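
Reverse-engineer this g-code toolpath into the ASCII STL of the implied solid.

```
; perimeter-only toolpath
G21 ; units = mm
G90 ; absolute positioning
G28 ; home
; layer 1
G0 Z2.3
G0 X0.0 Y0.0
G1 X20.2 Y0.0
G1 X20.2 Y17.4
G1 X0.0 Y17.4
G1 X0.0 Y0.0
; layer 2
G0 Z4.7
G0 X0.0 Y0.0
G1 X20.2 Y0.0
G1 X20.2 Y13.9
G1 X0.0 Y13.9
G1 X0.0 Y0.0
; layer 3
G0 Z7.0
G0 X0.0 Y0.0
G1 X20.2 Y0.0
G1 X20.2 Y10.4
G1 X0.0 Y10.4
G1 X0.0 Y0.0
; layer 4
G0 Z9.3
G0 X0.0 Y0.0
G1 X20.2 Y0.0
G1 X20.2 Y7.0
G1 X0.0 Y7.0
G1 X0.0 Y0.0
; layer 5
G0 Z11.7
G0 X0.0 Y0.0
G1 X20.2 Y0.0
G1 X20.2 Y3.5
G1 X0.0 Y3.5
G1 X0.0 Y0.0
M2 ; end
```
solid part
  facet normal 0.0000 0.0000 -1.0000
    outer loop
      vertex 20.2 20.9 0.0
      vertex 20.2 0.0 0.0
      vertex 0.0 0.0 0.0
    endloop
  endfacet
  facet normal 0.0000 0.0000 -1.0000
    outer loop
      vertex 0.0 20.9 0.0
      vertex 20.2 20.9 0.0
      vertex 0.0 0.0 0.0
    endloop
  endfacet
  facet normal 0.0000 -1.0000 0.0000
    outer loop
      vertex 0.0 0.0 0.0
      vertex 20.2 0.0 0.0
      vertex 20.2 0.0 14.0
    endloop
  endfacet
  facet normal 0.0000 -1.0000 0.0000
    outer loop
      vertex 0.0 0.0 0.0
      vertex 20.2 0.0 14.0
      vertex 0.0 0.0 14.0
    endloop
  endfacet
  facet normal 0.0000 0.5565 0.8308
    outer loop
      vertex 0.0 0.0 14.0
      vertex 20.2 0.0 14.0
      vertex 20.2 20.9 0.0
    endloop
  endfacet
  facet normal 0.0000 0.5565 0.8308
    outer loop
      vertex 0.0 0.0 14.0
      vertex 20.2 20.9 0.0
      vertex 0.0 20.9 0.0
    endloop
  endfacet
  facet normal -1.0000 0.0000 0.0000
    outer loop
      vertex 0.0 0.0 14.0
      vertex 0.0 20.9 0.0
      vertex 0.0 0.0 0.0
    endloop
  endfacet
  facet normal 1.0000 0.0000 0.0000
    outer loop
      vertex 20.2 0.0 0.0
      vertex 20.2 20.9 0.0
      vertex 20.2 0.0 14.0
    endloop
  endfacet
endsolid part

The G0 Z moves step by Δz≈2.3 mm. The G1 loops shrink linearly with z, so the solid tapers from its base footprint up to z≈14. Closing with a flat bottom cap and the tapered top and triangulating gives 8 facets — a wedge (ramp): 20.2 × 20.9 mm base, rising to 14 mm along the y=0 edge and sloping linearly to z=0 at y=20.9.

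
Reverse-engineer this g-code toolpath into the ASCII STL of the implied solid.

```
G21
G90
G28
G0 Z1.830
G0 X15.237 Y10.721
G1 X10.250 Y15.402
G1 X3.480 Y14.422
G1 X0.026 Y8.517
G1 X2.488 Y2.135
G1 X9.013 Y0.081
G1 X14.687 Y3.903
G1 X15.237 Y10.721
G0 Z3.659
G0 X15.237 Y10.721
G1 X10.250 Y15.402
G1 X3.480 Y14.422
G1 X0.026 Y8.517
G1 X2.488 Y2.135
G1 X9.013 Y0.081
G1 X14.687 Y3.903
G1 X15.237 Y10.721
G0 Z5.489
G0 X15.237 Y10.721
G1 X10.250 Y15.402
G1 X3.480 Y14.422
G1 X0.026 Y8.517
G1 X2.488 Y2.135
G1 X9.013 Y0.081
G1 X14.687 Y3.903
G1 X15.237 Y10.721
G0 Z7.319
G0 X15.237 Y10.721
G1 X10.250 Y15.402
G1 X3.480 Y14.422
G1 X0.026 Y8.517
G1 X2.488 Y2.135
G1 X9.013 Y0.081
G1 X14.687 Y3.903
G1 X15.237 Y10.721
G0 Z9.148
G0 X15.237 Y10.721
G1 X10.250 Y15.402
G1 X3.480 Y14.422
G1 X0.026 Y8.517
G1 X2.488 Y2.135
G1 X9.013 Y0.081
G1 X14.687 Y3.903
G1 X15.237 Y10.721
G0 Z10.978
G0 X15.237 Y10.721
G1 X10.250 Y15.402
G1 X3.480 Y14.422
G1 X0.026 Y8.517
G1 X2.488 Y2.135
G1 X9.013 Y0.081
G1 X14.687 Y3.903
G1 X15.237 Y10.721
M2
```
solid part
  facet normal 0.0000 0.0000 -1.0000
    outer loop
      vertex 3.480 14.422 0.000
      vertex 10.250 15.402 0.000
      vertex 15.237 10.721 0.000
    endloop
  endfacet
  facet normal 0.0000 0.0000 -1.0000
    outer loop
      vertex 0.026 8.517 0.000
      vertex 3.480 14.422 0.000
      vertex 15.237 10.721 0.000
    endloop
  endfacet
  facet normal 0.0000 0.0000 -1.0000
    outer loop
      vertex 2.488 2.135 0.000
      vertex 0.026 8.517 0.000
      vertex 15.237 10.721 0.000
    endloop
  endfacet
  facet normal 0.0000 0.0000 -1.0000
    outer loop
      vertex 9.013 0.081 0.000
      vertex 2.488 2.135 0.000
      vertex 15.237 10.721 0.000
    endloop
  endfacet
  facet normal 0.0000 0.0000 -1.0000
    outer loop
      vertex 14.687 3.903 0.000
      vertex 9.013 0.081 0.000
      vertex 15.237 10.721 0.000
    endloop
  endfacet
  facet normal 0.0000 0.0000 1.0000
    outer loop
      vertex 15.237 10.721 10.978
      vertex 10.250 15.402 10.978
      vertex 3.480 14.422 10.978
    endloop
  endfacet
  facet normal 0.0000 0.0000 1.0000
    outer loop
      vertex 15.237 10.721 10.978
      vertex 3.480 14.422 10.978
      vertex 0.026 8.517 10.978
    endloop
  endfacet
  facet normal 0.0000 0.0000 1.0000
    outer loop
      vertex 15.237 10.721 10.978
      vertex 0.026 8.517 10.978
      vertex 2.488 2.135 10.978
    endloop
  endfacet
  facet normal 0.0000 0.0000 1.0000
    outer loop
      vertex 15.237 10.721 10.978
      vertex 2.488 2.135 10.978
      vertex 9.013 0.081 10.978
    endloop
  endfacet
  facet normal 0.0000 0.0000 1.0000
    outer loop
      vertex 15.237 10.721 10.978
      vertex 9.013 0.081 10.978
      vertex 14.687 3.903 10.978
    endloop
  endfacet
  facet normal 0.6844 0.7291 0.0000
    outer loop
      vertex 15.237 10.721 0.000
      vertex 10.250 15.402 0.000
      vertex 10.250 15.402 10.978
    endloop
  endfacet
  facet normal 0.6844 0.7291 0.0000
    outer loop
      vertex 15.237 10.721 0.000
      vertex 10.250 15.402 10.978
      vertex 15.237 10.721 10.978
    endloop
  endfacet
  facet normal -0.1433 0.9897 0.0000
    outer loop
      vertex 10.250 15.402 0.000
      vertex 3.480 14.422 0.000
      vertex 3.480 14.422 10.978
    endloop
  endfacet
  facet normal -0.1433 0.9897 0.0000
    outer loop
      vertex 10.250 15.402 0.000
      vertex 3.480 14.422 10.978
      vertex 10.250 15.402 10.978
    endloop
  endfacet
  facet normal -0.8632 0.5049 0.0000
    outer loop
      vertex 3.480 14.422 0.000
      vertex 0.026 8.517 0.000
      vertex 0.026 8.517 10.978
    endloop
  endfacet
  facet normal -0.8632 0.5049 0.0000
    outer loop
      vertex 3.480 14.422 0.000
      vertex 0.026 8.517 10.978
      vertex 3.480 14.422 10.978
    endloop
  endfacet
  facet normal -0.9330 -0.3599 0.0000
    outer loop
      vertex 0.026 8.517 0.000
      vertex 2.488 2.135 0.000
      vertex 2.488 2.135 10.978
    endloop
  endfacet
  facet normal -0.9330 -0.3599 0.0000
    outer loop
      vertex 0.026 8.517 0.000
      vertex 2.488 2.135 10.978
      vertex 0.026 8.517 10.978
    endloop
  endfacet
  facet normal -0.3003 -0.9539 0.0000
    outer loop
      vertex 2.488 2.135 0.000
      vertex 9.013 0.081 0.000
      vertex 9.013 0.081 10.978
    endloop
  endfacet
  facet normal -0.3003 -0.9539 0.0000
    outer loop
      vertex 2.488 2.135 0.000
      vertex 9.013 0.081 10.978
      vertex 2.488 2.135 10.978
    endloop
  endfacet
  facet normal 0.5587 -0.8294 0.0000
    outer loop
      vertex 9.013 0.081 0.000
      vertex 14.687 3.903 0.000
      vertex 14.687 3.903 10.978
    endloop
  endfacet
  facet normal 0.5587 -0.8294 0.0000
    outer loop
      vertex 9.013 0.081 0.000
      vertex 14.687 3.903 10.978
      vertex 9.013 0.081 10.978
    endloop
  endfacet
  facet normal 0.9968 -0.0804 0.0000
    outer loop
      vertex 14.687 3.903 0.000
      vertex 15.237 10.721 0.000
      vertex 15.237 10.721 10.978
    endloop
  endfacet
  facet normal 0.9968 -0.0804 0.0000
    outer loop
      vertex 14.687 3.903 0.000
      vertex 15.237 10.721 10.978
      vertex 14.687 3.903 10.978
    endloop
  endfacet
endsolid part

The G0 Z moves step by Δz≈1.830 mm. Every layer's G1 loop is the same polygon, so the solid is a straight extrusion of it from z=0 to z≈11. Closing with flat bottom and top caps and triangulating gives 24 facets — a regular 7-sided prism (a cylinder approximated with 7 flat sides), circumscribed radius ≈ 7.88 mm, height ≈ 11 mm.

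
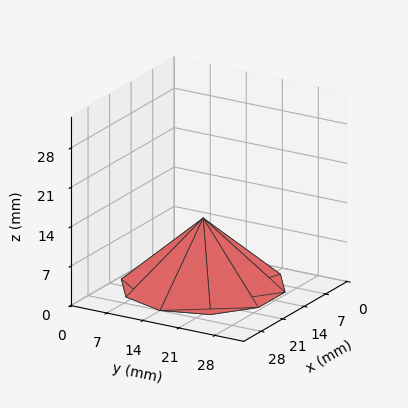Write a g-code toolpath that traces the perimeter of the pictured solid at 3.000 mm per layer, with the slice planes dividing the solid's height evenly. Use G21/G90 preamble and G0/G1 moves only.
Reading the render: the shape is a regular 10-sided pyramid, base circumscribed radius ≈ 14 mm, apex at z ≈ 12 mm (dimensions read to the nearest mm from the axis ticks). For the g-code, the solid's height is divided into equal slices at the stated Δz and each level perimeter traced with G1 moves after a G0 lift.

; perimeter-only toolpath
G21 ; units = mm
G90 ; absolute positioning
G28 ; home
; layer 1
G0 Z3.000
G0 X24.500 Y14.000
G1 X22.495 Y20.172
G1 X17.245 Y23.986
G1 X10.755 Y23.986
G1 X5.505 Y20.172
G1 X3.500 Y14.000
G1 X5.505 Y7.828
G1 X10.755 Y4.014
G1 X17.245 Y4.014
G1 X22.495 Y7.828
G1 X24.500 Y14.000
; layer 2
G0 Z6.000
G0 X21.000 Y14.000
G1 X19.663 Y18.114
G1 X16.163 Y20.657
G1 X11.837 Y20.657
G1 X8.337 Y18.114
G1 X7.000 Y14.000
G1 X8.337 Y9.886
G1 X11.837 Y7.343
G1 X16.163 Y7.343
G1 X19.663 Y9.886
G1 X21.000 Y14.000
; layer 3
G0 Z9.000
G0 X17.500 Y14.000
G1 X16.831 Y16.057
G1 X15.082 Y17.329
G1 X12.918 Y17.329
G1 X11.168 Y16.057
G1 X10.500 Y14.000
G1 X11.168 Y11.943
G1 X12.918 Y10.671
G1 X15.082 Y10.671
G1 X16.831 Y11.943
G1 X17.500 Y14.000
M2 ; end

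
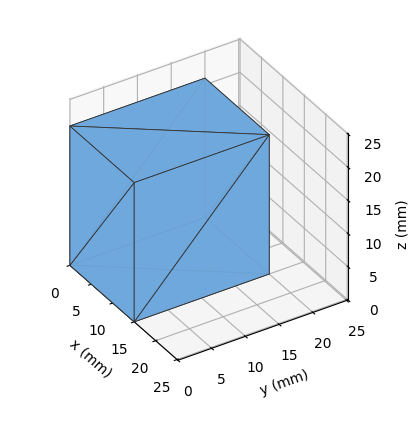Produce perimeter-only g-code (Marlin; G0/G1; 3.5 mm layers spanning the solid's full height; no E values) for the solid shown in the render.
Reading the render: the shape is a rectangular box, roughly 15 × 20 mm footprint and 21 mm tall (dimensions read to the nearest mm from the axis ticks). For the g-code, the solid's height is divided into equal slices at the stated Δz and each level perimeter traced with G1 moves after a G0 lift.

; perimeter-only toolpath
G21 ; units = mm
G90 ; absolute positioning
G28 ; home
; layer 1
G0 Z3.5
G0 X0.0 Y0.0
G1 X15.0 Y0.0
G1 X15.0 Y20.0
G1 X0.0 Y20.0
G1 X0.0 Y0.0
; layer 2
G0 Z7.0
G0 X0.0 Y0.0
G1 X15.0 Y0.0
G1 X15.0 Y20.0
G1 X0.0 Y20.0
G1 X0.0 Y0.0
; layer 3
G0 Z10.5
G0 X0.0 Y0.0
G1 X15.0 Y0.0
G1 X15.0 Y20.0
G1 X0.0 Y20.0
G1 X0.0 Y0.0
; layer 4
G0 Z14.0
G0 X0.0 Y0.0
G1 X15.0 Y0.0
G1 X15.0 Y20.0
G1 X0.0 Y20.0
G1 X0.0 Y0.0
; layer 5
G0 Z17.5
G0 X0.0 Y0.0
G1 X15.0 Y0.0
G1 X15.0 Y20.0
G1 X0.0 Y20.0
G1 X0.0 Y0.0
; layer 6
G0 Z21.0
G0 X0.0 Y0.0
G1 X15.0 Y0.0
G1 X15.0 Y20.0
G1 X0.0 Y20.0
G1 X0.0 Y0.0
M2 ; end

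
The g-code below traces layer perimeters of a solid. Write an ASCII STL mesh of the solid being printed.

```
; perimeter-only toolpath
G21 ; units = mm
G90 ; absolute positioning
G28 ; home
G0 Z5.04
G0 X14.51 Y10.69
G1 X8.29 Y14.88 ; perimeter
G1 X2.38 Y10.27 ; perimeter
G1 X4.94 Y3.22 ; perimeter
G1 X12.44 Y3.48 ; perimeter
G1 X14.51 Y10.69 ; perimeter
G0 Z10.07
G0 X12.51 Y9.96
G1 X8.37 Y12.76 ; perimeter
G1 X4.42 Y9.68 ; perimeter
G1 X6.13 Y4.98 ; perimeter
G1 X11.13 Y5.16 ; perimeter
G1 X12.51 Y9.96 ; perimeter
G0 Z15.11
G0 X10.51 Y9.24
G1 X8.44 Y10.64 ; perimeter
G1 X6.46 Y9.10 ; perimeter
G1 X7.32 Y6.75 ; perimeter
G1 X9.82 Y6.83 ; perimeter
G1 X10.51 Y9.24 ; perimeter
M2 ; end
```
solid part
  facet normal 0.0000 0.0000 -1.0000
    outer loop
      vertex 0.33 10.86 0.00
      vertex 8.22 17.01 0.00
      vertex 16.51 11.42 0.00
    endloop
  endfacet
  facet normal 0.0000 0.0000 -1.0000
    outer loop
      vertex 3.75 1.46 0.00
      vertex 0.33 10.86 0.00
      vertex 16.51 11.42 0.00
    endloop
  endfacet
  facet normal 0.0000 0.0000 -1.0000
    outer loop
      vertex 13.75 1.80 0.00
      vertex 3.75 1.46 0.00
      vertex 16.51 11.42 0.00
    endloop
  endfacet
  facet normal 0.5290 0.7845 0.3235
    outer loop
      vertex 16.51 11.42 0.00
      vertex 8.22 17.01 0.00
      vertex 8.51 8.51 20.14
    endloop
  endfacet
  facet normal -0.5817 0.7463 0.3234
    outer loop
      vertex 8.22 17.01 0.00
      vertex 0.33 10.86 0.00
      vertex 8.51 8.51 20.14
    endloop
  endfacet
  facet normal -0.8892 -0.3235 0.3234
    outer loop
      vertex 0.33 10.86 0.00
      vertex 3.75 1.46 0.00
      vertex 8.51 8.51 20.14
    endloop
  endfacet
  facet normal 0.0322 -0.9457 0.3234
    outer loop
      vertex 3.75 1.46 0.00
      vertex 13.75 1.80 0.00
      vertex 8.51 8.51 20.14
    endloop
  endfacet
  facet normal 0.9095 -0.2609 0.3236
    outer loop
      vertex 13.75 1.80 0.00
      vertex 16.51 11.42 0.00
      vertex 8.51 8.51 20.14
    endloop
  endfacet
endsolid part

The G0 Z moves step by Δz≈5.04 mm. The G1 loops shrink linearly with z, so the solid tapers from its base footprint up to z≈20.1. Closing with a flat bottom cap and the tapered top and triangulating gives 8 facets — a regular 5-sided pyramid, base circumscribed radius ≈ 8.51 mm, apex at z ≈ 20.1 mm.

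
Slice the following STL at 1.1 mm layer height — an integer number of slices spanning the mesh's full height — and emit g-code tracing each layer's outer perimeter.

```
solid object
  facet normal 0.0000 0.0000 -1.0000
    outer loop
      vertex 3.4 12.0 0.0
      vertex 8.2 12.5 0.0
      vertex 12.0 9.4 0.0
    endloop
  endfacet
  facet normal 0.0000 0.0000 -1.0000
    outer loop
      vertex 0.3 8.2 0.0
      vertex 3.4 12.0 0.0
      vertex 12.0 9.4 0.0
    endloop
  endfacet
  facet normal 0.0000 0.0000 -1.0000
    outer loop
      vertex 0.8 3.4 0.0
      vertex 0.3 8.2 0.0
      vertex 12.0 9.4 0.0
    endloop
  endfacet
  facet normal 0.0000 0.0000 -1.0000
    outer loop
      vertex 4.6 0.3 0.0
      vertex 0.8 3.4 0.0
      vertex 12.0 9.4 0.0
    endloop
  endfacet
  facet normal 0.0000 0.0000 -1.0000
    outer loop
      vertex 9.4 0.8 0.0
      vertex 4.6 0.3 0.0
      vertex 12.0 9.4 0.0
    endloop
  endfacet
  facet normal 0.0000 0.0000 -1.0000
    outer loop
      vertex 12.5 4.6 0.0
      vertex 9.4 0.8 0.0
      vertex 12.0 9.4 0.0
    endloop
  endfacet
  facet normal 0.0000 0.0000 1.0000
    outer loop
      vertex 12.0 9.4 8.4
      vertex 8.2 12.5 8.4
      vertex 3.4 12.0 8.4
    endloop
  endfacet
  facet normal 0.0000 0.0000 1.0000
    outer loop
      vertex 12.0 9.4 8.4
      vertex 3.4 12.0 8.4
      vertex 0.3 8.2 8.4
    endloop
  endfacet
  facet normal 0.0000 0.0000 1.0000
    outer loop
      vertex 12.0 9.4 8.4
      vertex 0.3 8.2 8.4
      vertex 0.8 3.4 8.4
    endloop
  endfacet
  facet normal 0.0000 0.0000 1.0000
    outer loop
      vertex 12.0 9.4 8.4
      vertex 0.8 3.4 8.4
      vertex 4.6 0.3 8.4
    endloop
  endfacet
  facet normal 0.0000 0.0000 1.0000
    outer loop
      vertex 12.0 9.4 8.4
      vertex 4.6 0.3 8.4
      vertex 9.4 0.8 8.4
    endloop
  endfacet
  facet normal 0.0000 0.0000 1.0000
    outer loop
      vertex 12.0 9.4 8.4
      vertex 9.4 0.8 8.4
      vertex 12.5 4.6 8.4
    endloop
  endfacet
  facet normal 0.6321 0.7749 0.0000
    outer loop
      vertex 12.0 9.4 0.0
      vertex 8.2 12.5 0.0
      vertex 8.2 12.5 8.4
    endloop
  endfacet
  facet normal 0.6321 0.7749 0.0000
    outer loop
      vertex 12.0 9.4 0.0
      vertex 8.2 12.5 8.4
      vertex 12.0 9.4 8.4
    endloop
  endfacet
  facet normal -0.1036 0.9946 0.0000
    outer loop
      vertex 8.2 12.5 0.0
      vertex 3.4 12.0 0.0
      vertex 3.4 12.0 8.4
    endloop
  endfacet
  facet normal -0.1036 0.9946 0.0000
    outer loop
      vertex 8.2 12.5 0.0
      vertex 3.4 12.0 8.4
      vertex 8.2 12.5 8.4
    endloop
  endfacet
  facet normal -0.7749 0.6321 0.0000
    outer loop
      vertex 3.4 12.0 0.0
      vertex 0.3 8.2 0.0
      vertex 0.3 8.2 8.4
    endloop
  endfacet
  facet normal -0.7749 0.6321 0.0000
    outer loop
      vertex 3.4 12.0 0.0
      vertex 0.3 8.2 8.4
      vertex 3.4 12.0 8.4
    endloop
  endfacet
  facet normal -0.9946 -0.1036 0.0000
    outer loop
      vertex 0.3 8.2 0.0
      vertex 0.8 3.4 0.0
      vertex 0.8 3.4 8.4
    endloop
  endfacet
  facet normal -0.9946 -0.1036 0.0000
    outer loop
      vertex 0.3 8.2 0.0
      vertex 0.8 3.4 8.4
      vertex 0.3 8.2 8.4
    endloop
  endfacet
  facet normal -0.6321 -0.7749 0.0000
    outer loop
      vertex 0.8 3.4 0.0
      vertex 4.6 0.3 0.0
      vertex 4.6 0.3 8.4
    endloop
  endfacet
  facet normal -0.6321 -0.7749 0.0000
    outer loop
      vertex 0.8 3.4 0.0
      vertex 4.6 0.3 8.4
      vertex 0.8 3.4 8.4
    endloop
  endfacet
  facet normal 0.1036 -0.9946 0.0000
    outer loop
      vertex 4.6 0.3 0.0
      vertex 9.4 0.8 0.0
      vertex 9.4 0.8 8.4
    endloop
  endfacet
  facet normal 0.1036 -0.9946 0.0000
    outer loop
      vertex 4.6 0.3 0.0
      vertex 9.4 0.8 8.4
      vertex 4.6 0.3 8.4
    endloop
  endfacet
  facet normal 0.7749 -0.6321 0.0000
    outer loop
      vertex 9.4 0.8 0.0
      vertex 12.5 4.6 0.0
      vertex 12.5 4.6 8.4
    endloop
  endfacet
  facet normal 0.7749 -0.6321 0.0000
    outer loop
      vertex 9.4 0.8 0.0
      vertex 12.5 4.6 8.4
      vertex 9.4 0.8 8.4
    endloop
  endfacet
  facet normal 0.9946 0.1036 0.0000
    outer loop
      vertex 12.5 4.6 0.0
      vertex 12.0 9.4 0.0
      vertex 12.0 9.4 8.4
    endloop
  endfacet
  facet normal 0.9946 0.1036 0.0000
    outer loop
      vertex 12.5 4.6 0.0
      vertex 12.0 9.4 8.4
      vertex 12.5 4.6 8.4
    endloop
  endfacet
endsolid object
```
; perimeter-only toolpath
G21 ; units = mm
G90 ; absolute positioning
G28 ; home
; layer 1
G0 Z1.1
G0 X12.0 Y9.4
G1 X8.2 Y12.5
G1 X3.4 Y12.0
G1 X0.3 Y8.2
G1 X0.8 Y3.4
G1 X4.6 Y0.3
G1 X9.4 Y0.8
G1 X12.5 Y4.6
G1 X12.0 Y9.4
; layer 2
G0 Z2.1
G0 X12.0 Y9.4
G1 X8.2 Y12.5
G1 X3.4 Y12.0
G1 X0.3 Y8.2
G1 X0.8 Y3.4
G1 X4.6 Y0.3
G1 X9.4 Y0.8
G1 X12.5 Y4.6
G1 X12.0 Y9.4
; layer 3
G0 Z3.2
G0 X12.0 Y9.4
G1 X8.2 Y12.5
G1 X3.4 Y12.0
G1 X0.3 Y8.2
G1 X0.8 Y3.4
G1 X4.6 Y0.3
G1 X9.4 Y0.8
G1 X12.5 Y4.6
G1 X12.0 Y9.4
; layer 4
G0 Z4.2
G0 X12.0 Y9.4
G1 X8.2 Y12.5
G1 X3.4 Y12.0
G1 X0.3 Y8.2
G1 X0.8 Y3.4
G1 X4.6 Y0.3
G1 X9.4 Y0.8
G1 X12.5 Y4.6
G1 X12.0 Y9.4
; layer 5
G0 Z5.2
G0 X12.0 Y9.4
G1 X8.2 Y12.5
G1 X3.4 Y12.0
G1 X0.3 Y8.2
G1 X0.8 Y3.4
G1 X4.6 Y0.3
G1 X9.4 Y0.8
G1 X12.5 Y4.6
G1 X12.0 Y9.4
; layer 6
G0 Z6.3
G0 X12.0 Y9.4
G1 X8.2 Y12.5
G1 X3.4 Y12.0
G1 X0.3 Y8.2
G1 X0.8 Y3.4
G1 X4.6 Y0.3
G1 X9.4 Y0.8
G1 X12.5 Y4.6
G1 X12.0 Y9.4
; layer 7
G0 Z7.4
G0 X12.0 Y9.4
G1 X8.2 Y12.5
G1 X3.4 Y12.0
G1 X0.3 Y8.2
G1 X0.8 Y3.4
G1 X4.6 Y0.3
G1 X9.4 Y0.8
G1 X12.5 Y4.6
G1 X12.0 Y9.4
; layer 8
G0 Z8.4
G0 X12.0 Y9.4
G1 X8.2 Y12.5
G1 X3.4 Y12.0
G1 X0.3 Y8.2
G1 X0.8 Y3.4
G1 X4.6 Y0.3
G1 X9.4 Y0.8
G1 X12.5 Y4.6
G1 X12.0 Y9.4
M2 ; end

The solid is a regular 8-sided prism (a cylinder approximated with 8 flat sides), circumscribed radius ≈ 6.4 mm, height ≈ 8.4 mm. Slicing at Δz = 1.1 mm — 8 equal slices spanning the solid's height, so layer i sits at z = i·h/8 — gives 8 non-empty perimeters. Each is a 8-segment closed polygon; G0 lifts to the layer z and rapids to the start vertex, then G1 traces the edges.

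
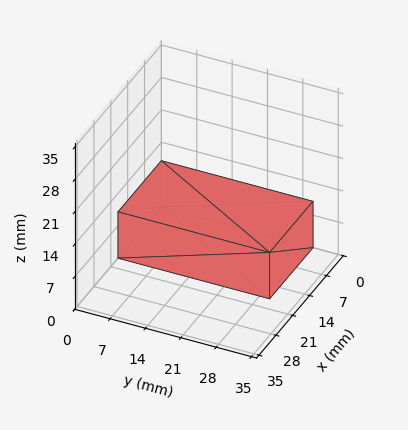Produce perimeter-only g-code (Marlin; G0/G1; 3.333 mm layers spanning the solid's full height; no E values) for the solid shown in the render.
Reading the render: the shape is a rectangular box, roughly 18 × 30 mm footprint and 10 mm tall (dimensions read to the nearest mm from the axis ticks). For the g-code, the solid's height is divided into equal slices at the stated Δz and each level perimeter traced with G1 moves after a G0 lift.

; perimeter-only toolpath
G21 ; units = mm
G90 ; absolute positioning
G28 ; home
; layer 1
G0 Z3.333
G0 X0.000 Y0.000
G1 X18.000 Y0.000
G1 X18.000 Y30.000
G1 X0.000 Y30.000
G1 X0.000 Y0.000
; layer 2
G0 Z6.667
G0 X0.000 Y0.000
G1 X18.000 Y0.000
G1 X18.000 Y30.000
G1 X0.000 Y30.000
G1 X0.000 Y0.000
; layer 3
G0 Z10.000
G0 X0.000 Y0.000
G1 X18.000 Y0.000
G1 X18.000 Y30.000
G1 X0.000 Y30.000
G1 X0.000 Y0.000
M2 ; end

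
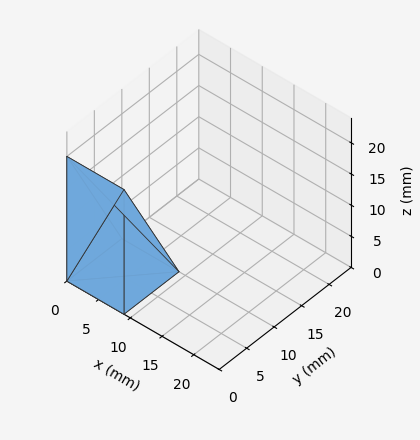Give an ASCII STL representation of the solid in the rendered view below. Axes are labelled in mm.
Reading the render: the shape is a wedge (ramp): 9 × 10 mm base, rising to 20 mm along the y=0 edge and sloping linearly to z=0 at y=10 (dimensions read to the nearest mm from the axis ticks). For the STL, each face is triangulated and given an outward normal.

solid part
  facet normal 0.0000 0.0000 -1.0000
    outer loop
      vertex 9.00 10.00 0.00
      vertex 9.00 0.00 0.00
      vertex 0.00 0.00 0.00
    endloop
  endfacet
  facet normal 0.0000 0.0000 -1.0000
    outer loop
      vertex 0.00 10.00 0.00
      vertex 9.00 10.00 0.00
      vertex 0.00 0.00 0.00
    endloop
  endfacet
  facet normal 0.0000 -1.0000 0.0000
    outer loop
      vertex 0.00 0.00 0.00
      vertex 9.00 0.00 0.00
      vertex 9.00 0.00 20.00
    endloop
  endfacet
  facet normal 0.0000 -1.0000 0.0000
    outer loop
      vertex 0.00 0.00 0.00
      vertex 9.00 0.00 20.00
      vertex 0.00 0.00 20.00
    endloop
  endfacet
  facet normal 0.0000 0.8944 0.4472
    outer loop
      vertex 0.00 0.00 20.00
      vertex 9.00 0.00 20.00
      vertex 9.00 10.00 0.00
    endloop
  endfacet
  facet normal 0.0000 0.8944 0.4472
    outer loop
      vertex 0.00 0.00 20.00
      vertex 9.00 10.00 0.00
      vertex 0.00 10.00 0.00
    endloop
  endfacet
  facet normal -1.0000 0.0000 0.0000
    outer loop
      vertex 0.00 0.00 20.00
      vertex 0.00 10.00 0.00
      vertex 0.00 0.00 0.00
    endloop
  endfacet
  facet normal 1.0000 0.0000 0.0000
    outer loop
      vertex 9.00 0.00 0.00
      vertex 9.00 10.00 0.00
      vertex 9.00 0.00 20.00
    endloop
  endfacet
endsolid part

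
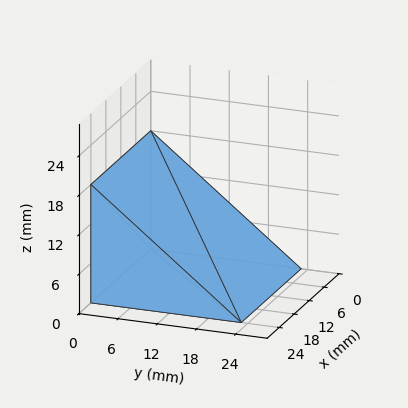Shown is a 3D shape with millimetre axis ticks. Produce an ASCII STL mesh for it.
Reading the render: the shape is a wedge (ramp): 24 × 23 mm base, rising to 18 mm along the y=0 edge and sloping linearly to z=0 at y=23 (dimensions read to the nearest mm from the axis ticks). For the STL, each face is triangulated and given an outward normal.

solid part
  facet normal 0.0000 0.0000 -1.0000
    outer loop
      vertex 24.00 23.00 0.00
      vertex 24.00 0.00 0.00
      vertex 0.00 0.00 0.00
    endloop
  endfacet
  facet normal 0.0000 0.0000 -1.0000
    outer loop
      vertex 0.00 23.00 0.00
      vertex 24.00 23.00 0.00
      vertex 0.00 0.00 0.00
    endloop
  endfacet
  facet normal 0.0000 -1.0000 0.0000
    outer loop
      vertex 0.00 0.00 0.00
      vertex 24.00 0.00 0.00
      vertex 24.00 0.00 18.00
    endloop
  endfacet
  facet normal 0.0000 -1.0000 0.0000
    outer loop
      vertex 0.00 0.00 0.00
      vertex 24.00 0.00 18.00
      vertex 0.00 0.00 18.00
    endloop
  endfacet
  facet normal 0.0000 0.6163 0.7875
    outer loop
      vertex 0.00 0.00 18.00
      vertex 24.00 0.00 18.00
      vertex 24.00 23.00 0.00
    endloop
  endfacet
  facet normal 0.0000 0.6163 0.7875
    outer loop
      vertex 0.00 0.00 18.00
      vertex 24.00 23.00 0.00
      vertex 0.00 23.00 0.00
    endloop
  endfacet
  facet normal -1.0000 0.0000 0.0000
    outer loop
      vertex 0.00 0.00 18.00
      vertex 0.00 23.00 0.00
      vertex 0.00 0.00 0.00
    endloop
  endfacet
  facet normal 1.0000 0.0000 0.0000
    outer loop
      vertex 24.00 0.00 0.00
      vertex 24.00 23.00 0.00
      vertex 24.00 0.00 18.00
    endloop
  endfacet
endsolid part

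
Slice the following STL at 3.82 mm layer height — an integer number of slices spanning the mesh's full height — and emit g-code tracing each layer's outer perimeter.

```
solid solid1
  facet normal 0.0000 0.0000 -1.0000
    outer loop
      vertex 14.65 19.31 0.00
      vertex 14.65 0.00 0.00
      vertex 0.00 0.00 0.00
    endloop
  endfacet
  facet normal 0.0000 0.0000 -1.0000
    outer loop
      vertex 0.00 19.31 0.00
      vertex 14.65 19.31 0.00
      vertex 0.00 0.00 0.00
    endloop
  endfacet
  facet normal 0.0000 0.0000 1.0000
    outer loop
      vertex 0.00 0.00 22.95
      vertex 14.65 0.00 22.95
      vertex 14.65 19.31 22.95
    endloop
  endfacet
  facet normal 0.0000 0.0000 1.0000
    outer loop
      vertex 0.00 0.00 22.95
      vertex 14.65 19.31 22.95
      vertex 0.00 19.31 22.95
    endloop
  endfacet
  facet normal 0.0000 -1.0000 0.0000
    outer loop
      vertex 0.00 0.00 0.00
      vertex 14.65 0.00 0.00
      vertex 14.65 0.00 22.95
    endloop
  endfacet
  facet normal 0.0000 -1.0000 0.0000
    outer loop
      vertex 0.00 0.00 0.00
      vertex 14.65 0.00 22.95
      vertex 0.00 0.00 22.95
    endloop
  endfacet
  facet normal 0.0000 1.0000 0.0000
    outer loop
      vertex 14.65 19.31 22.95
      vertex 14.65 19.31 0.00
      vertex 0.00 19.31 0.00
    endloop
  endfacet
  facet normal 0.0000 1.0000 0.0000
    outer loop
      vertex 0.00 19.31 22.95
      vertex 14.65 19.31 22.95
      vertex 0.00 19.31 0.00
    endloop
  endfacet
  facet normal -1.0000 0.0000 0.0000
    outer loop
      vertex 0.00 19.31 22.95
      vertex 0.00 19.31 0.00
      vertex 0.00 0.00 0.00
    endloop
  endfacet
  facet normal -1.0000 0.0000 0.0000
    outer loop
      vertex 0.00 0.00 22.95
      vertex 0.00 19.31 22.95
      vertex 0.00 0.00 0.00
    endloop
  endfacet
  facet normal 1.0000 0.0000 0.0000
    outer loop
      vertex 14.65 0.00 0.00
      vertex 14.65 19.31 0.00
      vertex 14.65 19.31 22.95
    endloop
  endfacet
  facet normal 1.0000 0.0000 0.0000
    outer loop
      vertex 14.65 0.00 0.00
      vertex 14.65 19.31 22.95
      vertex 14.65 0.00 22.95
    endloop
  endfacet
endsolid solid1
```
; perimeter-only toolpath
G21 ; units = mm
G90 ; absolute positioning
G28 ; home
; layer 1
G0 Z3.82
G0 X0.00 Y0.00
G1 X14.65 Y0.00
G1 X14.65 Y19.31
G1 X0.00 Y19.31
G1 X0.00 Y0.00
; layer 2
G0 Z7.65
G0 X0.00 Y0.00
G1 X14.65 Y0.00
G1 X14.65 Y19.31
G1 X0.00 Y19.31
G1 X0.00 Y0.00
; layer 3
G0 Z11.47
G0 X0.00 Y0.00
G1 X14.65 Y0.00
G1 X14.65 Y19.31
G1 X0.00 Y19.31
G1 X0.00 Y0.00
; layer 4
G0 Z15.30
G0 X0.00 Y0.00
G1 X14.65 Y0.00
G1 X14.65 Y19.31
G1 X0.00 Y19.31
G1 X0.00 Y0.00
; layer 5
G0 Z19.12
G0 X0.00 Y0.00
G1 X14.65 Y0.00
G1 X14.65 Y19.31
G1 X0.00 Y19.31
G1 X0.00 Y0.00
; layer 6
G0 Z22.95
G0 X0.00 Y0.00
G1 X14.65 Y0.00
G1 X14.65 Y19.31
G1 X0.00 Y19.31
G1 X0.00 Y0.00
M2 ; end

The solid is a rectangular box, roughly 14.7 × 19.3 mm footprint and 22.9 mm tall. Slicing at Δz = 3.82 mm — 6 equal slices spanning the solid's height, so layer i sits at z = i·h/6 — gives 6 non-empty perimeters. Each is a 4-segment closed polygon; G0 lifts to the layer z and rapids to the start vertex, then G1 traces the edges.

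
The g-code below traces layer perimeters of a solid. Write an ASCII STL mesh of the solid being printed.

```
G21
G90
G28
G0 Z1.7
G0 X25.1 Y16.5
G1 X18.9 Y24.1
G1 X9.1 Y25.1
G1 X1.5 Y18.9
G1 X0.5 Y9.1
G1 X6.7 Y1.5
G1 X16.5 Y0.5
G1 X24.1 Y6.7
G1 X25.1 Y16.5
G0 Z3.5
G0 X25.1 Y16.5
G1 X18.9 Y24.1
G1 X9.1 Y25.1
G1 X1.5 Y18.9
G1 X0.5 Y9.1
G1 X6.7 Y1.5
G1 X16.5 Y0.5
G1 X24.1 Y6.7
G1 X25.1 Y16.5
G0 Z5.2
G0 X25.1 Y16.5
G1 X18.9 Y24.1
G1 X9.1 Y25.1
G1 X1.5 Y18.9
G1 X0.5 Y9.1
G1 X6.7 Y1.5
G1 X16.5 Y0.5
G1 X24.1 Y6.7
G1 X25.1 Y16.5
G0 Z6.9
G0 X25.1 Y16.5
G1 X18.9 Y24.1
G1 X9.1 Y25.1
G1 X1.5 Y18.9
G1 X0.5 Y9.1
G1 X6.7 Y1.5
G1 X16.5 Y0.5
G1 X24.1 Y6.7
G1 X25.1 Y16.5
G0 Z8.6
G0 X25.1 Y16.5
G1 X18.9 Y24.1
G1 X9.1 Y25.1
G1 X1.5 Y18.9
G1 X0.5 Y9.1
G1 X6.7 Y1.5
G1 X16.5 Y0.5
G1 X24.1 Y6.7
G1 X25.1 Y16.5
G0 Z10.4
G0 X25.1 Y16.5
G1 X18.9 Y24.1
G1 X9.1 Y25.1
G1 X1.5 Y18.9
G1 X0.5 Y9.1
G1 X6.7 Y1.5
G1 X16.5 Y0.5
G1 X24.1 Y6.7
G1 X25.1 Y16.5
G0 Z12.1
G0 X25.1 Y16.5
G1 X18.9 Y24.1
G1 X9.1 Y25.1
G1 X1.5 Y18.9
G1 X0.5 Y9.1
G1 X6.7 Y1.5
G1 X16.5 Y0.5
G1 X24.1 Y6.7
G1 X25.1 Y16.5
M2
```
solid part
  facet normal 0.0000 0.0000 -1.0000
    outer loop
      vertex 9.1 25.1 0.0
      vertex 18.9 24.1 0.0
      vertex 25.1 16.5 0.0
    endloop
  endfacet
  facet normal 0.0000 0.0000 -1.0000
    outer loop
      vertex 1.5 18.9 0.0
      vertex 9.1 25.1 0.0
      vertex 25.1 16.5 0.0
    endloop
  endfacet
  facet normal 0.0000 0.0000 -1.0000
    outer loop
      vertex 0.5 9.1 0.0
      vertex 1.5 18.9 0.0
      vertex 25.1 16.5 0.0
    endloop
  endfacet
  facet normal 0.0000 0.0000 -1.0000
    outer loop
      vertex 6.7 1.5 0.0
      vertex 0.5 9.1 0.0
      vertex 25.1 16.5 0.0
    endloop
  endfacet
  facet normal 0.0000 0.0000 -1.0000
    outer loop
      vertex 16.5 0.5 0.0
      vertex 6.7 1.5 0.0
      vertex 25.1 16.5 0.0
    endloop
  endfacet
  facet normal 0.0000 0.0000 -1.0000
    outer loop
      vertex 24.1 6.7 0.0
      vertex 16.5 0.5 0.0
      vertex 25.1 16.5 0.0
    endloop
  endfacet
  facet normal 0.0000 0.0000 1.0000
    outer loop
      vertex 25.1 16.5 12.1
      vertex 18.9 24.1 12.1
      vertex 9.1 25.1 12.1
    endloop
  endfacet
  facet normal 0.0000 0.0000 1.0000
    outer loop
      vertex 25.1 16.5 12.1
      vertex 9.1 25.1 12.1
      vertex 1.5 18.9 12.1
    endloop
  endfacet
  facet normal 0.0000 0.0000 1.0000
    outer loop
      vertex 25.1 16.5 12.1
      vertex 1.5 18.9 12.1
      vertex 0.5 9.1 12.1
    endloop
  endfacet
  facet normal 0.0000 0.0000 1.0000
    outer loop
      vertex 25.1 16.5 12.1
      vertex 0.5 9.1 12.1
      vertex 6.7 1.5 12.1
    endloop
  endfacet
  facet normal 0.0000 0.0000 1.0000
    outer loop
      vertex 25.1 16.5 12.1
      vertex 6.7 1.5 12.1
      vertex 16.5 0.5 12.1
    endloop
  endfacet
  facet normal 0.0000 0.0000 1.0000
    outer loop
      vertex 25.1 16.5 12.1
      vertex 16.5 0.5 12.1
      vertex 24.1 6.7 12.1
    endloop
  endfacet
  facet normal 0.7749 0.6321 0.0000
    outer loop
      vertex 25.1 16.5 0.0
      vertex 18.9 24.1 0.0
      vertex 18.9 24.1 12.1
    endloop
  endfacet
  facet normal 0.7749 0.6321 0.0000
    outer loop
      vertex 25.1 16.5 0.0
      vertex 18.9 24.1 12.1
      vertex 25.1 16.5 12.1
    endloop
  endfacet
  facet normal 0.1015 0.9948 0.0000
    outer loop
      vertex 18.9 24.1 0.0
      vertex 9.1 25.1 0.0
      vertex 9.1 25.1 12.1
    endloop
  endfacet
  facet normal 0.1015 0.9948 0.0000
    outer loop
      vertex 18.9 24.1 0.0
      vertex 9.1 25.1 12.1
      vertex 18.9 24.1 12.1
    endloop
  endfacet
  facet normal -0.6321 0.7749 0.0000
    outer loop
      vertex 9.1 25.1 0.0
      vertex 1.5 18.9 0.0
      vertex 1.5 18.9 12.1
    endloop
  endfacet
  facet normal -0.6321 0.7749 0.0000
    outer loop
      vertex 9.1 25.1 0.0
      vertex 1.5 18.9 12.1
      vertex 9.1 25.1 12.1
    endloop
  endfacet
  facet normal -0.9948 0.1015 0.0000
    outer loop
      vertex 1.5 18.9 0.0
      vertex 0.5 9.1 0.0
      vertex 0.5 9.1 12.1
    endloop
  endfacet
  facet normal -0.9948 0.1015 0.0000
    outer loop
      vertex 1.5 18.9 0.0
      vertex 0.5 9.1 12.1
      vertex 1.5 18.9 12.1
    endloop
  endfacet
  facet normal -0.7749 -0.6321 0.0000
    outer loop
      vertex 0.5 9.1 0.0
      vertex 6.7 1.5 0.0
      vertex 6.7 1.5 12.1
    endloop
  endfacet
  facet normal -0.7749 -0.6321 0.0000
    outer loop
      vertex 0.5 9.1 0.0
      vertex 6.7 1.5 12.1
      vertex 0.5 9.1 12.1
    endloop
  endfacet
  facet normal -0.1015 -0.9948 0.0000
    outer loop
      vertex 6.7 1.5 0.0
      vertex 16.5 0.5 0.0
      vertex 16.5 0.5 12.1
    endloop
  endfacet
  facet normal -0.1015 -0.9948 0.0000
    outer loop
      vertex 6.7 1.5 0.0
      vertex 16.5 0.5 12.1
      vertex 6.7 1.5 12.1
    endloop
  endfacet
  facet normal 0.6321 -0.7749 0.0000
    outer loop
      vertex 16.5 0.5 0.0
      vertex 24.1 6.7 0.0
      vertex 24.1 6.7 12.1
    endloop
  endfacet
  facet normal 0.6321 -0.7749 0.0000
    outer loop
      vertex 16.5 0.5 0.0
      vertex 24.1 6.7 12.1
      vertex 16.5 0.5 12.1
    endloop
  endfacet
  facet normal 0.9948 -0.1015 0.0000
    outer loop
      vertex 24.1 6.7 0.0
      vertex 25.1 16.5 0.0
      vertex 25.1 16.5 12.1
    endloop
  endfacet
  facet normal 0.9948 -0.1015 0.0000
    outer loop
      vertex 24.1 6.7 0.0
      vertex 25.1 16.5 12.1
      vertex 24.1 6.7 12.1
    endloop
  endfacet
endsolid part

The G0 Z moves step by Δz≈1.7 mm. Every layer's G1 loop is the same polygon, so the solid is a straight extrusion of it from z=0 to z≈12.1. Closing with flat bottom and top caps and triangulating gives 28 facets — a regular 8-sided prism (a cylinder approximated with 8 flat sides), circumscribed radius ≈ 12.8 mm, height ≈ 12.1 mm.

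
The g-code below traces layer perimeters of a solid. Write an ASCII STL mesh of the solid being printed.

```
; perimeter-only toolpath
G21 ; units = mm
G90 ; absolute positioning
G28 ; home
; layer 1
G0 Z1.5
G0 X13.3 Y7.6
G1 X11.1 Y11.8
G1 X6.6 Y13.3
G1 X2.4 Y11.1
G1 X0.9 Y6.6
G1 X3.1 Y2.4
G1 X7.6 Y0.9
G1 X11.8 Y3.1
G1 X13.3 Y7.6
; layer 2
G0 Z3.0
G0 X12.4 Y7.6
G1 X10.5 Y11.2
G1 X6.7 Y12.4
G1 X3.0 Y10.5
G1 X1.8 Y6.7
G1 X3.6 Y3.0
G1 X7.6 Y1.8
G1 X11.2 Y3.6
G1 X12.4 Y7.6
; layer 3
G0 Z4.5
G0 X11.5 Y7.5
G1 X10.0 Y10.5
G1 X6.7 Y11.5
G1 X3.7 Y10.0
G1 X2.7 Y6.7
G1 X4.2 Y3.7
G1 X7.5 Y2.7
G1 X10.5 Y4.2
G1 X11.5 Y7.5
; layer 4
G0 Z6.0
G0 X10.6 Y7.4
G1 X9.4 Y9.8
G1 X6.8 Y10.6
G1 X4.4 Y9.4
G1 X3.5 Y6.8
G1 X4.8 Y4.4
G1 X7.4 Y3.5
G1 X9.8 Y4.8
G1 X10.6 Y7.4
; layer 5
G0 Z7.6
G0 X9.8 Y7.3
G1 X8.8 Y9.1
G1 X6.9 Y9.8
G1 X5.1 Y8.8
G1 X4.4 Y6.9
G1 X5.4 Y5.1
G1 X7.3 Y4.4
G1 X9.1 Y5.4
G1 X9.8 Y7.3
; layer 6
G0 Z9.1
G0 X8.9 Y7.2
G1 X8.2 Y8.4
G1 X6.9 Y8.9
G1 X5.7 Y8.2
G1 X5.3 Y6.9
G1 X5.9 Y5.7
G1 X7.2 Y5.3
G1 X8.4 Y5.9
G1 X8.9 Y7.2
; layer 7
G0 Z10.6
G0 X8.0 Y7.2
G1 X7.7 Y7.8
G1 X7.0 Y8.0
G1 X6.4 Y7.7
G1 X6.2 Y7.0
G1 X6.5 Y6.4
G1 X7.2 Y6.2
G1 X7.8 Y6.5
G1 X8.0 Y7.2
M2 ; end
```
solid part
  facet normal 0.0000 0.0000 -1.0000
    outer loop
      vertex 6.5 14.2 0.0
      vertex 11.7 12.5 0.0
      vertex 14.2 7.7 0.0
    endloop
  endfacet
  facet normal 0.0000 0.0000 -1.0000
    outer loop
      vertex 1.7 11.7 0.0
      vertex 6.5 14.2 0.0
      vertex 14.2 7.7 0.0
    endloop
  endfacet
  facet normal 0.0000 0.0000 -1.0000
    outer loop
      vertex 0.0 6.5 0.0
      vertex 1.7 11.7 0.0
      vertex 14.2 7.7 0.0
    endloop
  endfacet
  facet normal 0.0000 0.0000 -1.0000
    outer loop
      vertex 2.5 1.7 0.0
      vertex 0.0 6.5 0.0
      vertex 14.2 7.7 0.0
    endloop
  endfacet
  facet normal 0.0000 0.0000 -1.0000
    outer loop
      vertex 7.7 0.0 0.0
      vertex 2.5 1.7 0.0
      vertex 14.2 7.7 0.0
    endloop
  endfacet
  facet normal 0.0000 0.0000 -1.0000
    outer loop
      vertex 12.5 2.5 0.0
      vertex 7.7 0.0 0.0
      vertex 14.2 7.7 0.0
    endloop
  endfacet
  facet normal 0.7793 0.4059 0.4774
    outer loop
      vertex 14.2 7.7 0.0
      vertex 11.7 12.5 0.0
      vertex 7.1 7.1 12.1
    endloop
  endfacet
  facet normal 0.2732 0.8355 0.4767
    outer loop
      vertex 11.7 12.5 0.0
      vertex 6.5 14.2 0.0
      vertex 7.1 7.1 12.1
    endloop
  endfacet
  facet normal -0.4059 0.7793 0.4774
    outer loop
      vertex 6.5 14.2 0.0
      vertex 1.7 11.7 0.0
      vertex 7.1 7.1 12.1
    endloop
  endfacet
  facet normal -0.8355 0.2732 0.4767
    outer loop
      vertex 1.7 11.7 0.0
      vertex 0.0 6.5 0.0
      vertex 7.1 7.1 12.1
    endloop
  endfacet
  facet normal -0.7793 -0.4059 0.4774
    outer loop
      vertex 0.0 6.5 0.0
      vertex 2.5 1.7 0.0
      vertex 7.1 7.1 12.1
    endloop
  endfacet
  facet normal -0.2732 -0.8355 0.4767
    outer loop
      vertex 2.5 1.7 0.0
      vertex 7.7 0.0 0.0
      vertex 7.1 7.1 12.1
    endloop
  endfacet
  facet normal 0.4059 -0.7793 0.4774
    outer loop
      vertex 7.7 0.0 0.0
      vertex 12.5 2.5 0.0
      vertex 7.1 7.1 12.1
    endloop
  endfacet
  facet normal 0.8355 -0.2732 0.4767
    outer loop
      vertex 12.5 2.5 0.0
      vertex 14.2 7.7 0.0
      vertex 7.1 7.1 12.1
    endloop
  endfacet
endsolid part

The G0 Z moves step by Δz≈1.5 mm. The G1 loops shrink linearly with z, so the solid tapers from its base footprint up to z≈12.1. Closing with a flat bottom cap and the tapered top and triangulating gives 14 facets — a regular 8-sided pyramid, base circumscribed radius ≈ 7.1 mm, apex at z ≈ 12.1 mm.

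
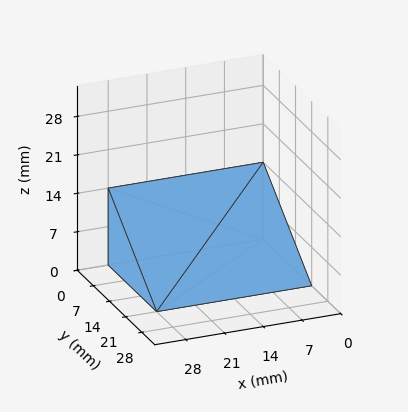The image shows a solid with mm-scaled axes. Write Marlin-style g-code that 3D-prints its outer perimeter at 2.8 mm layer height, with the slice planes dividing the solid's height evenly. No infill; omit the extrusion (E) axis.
Reading the render: the shape is a wedge (ramp): 28 × 21 mm base, rising to 14 mm along the y=0 edge and sloping linearly to z=0 at y=21 (dimensions read to the nearest mm from the axis ticks). For the g-code, the solid's height is divided into equal slices at the stated Δz and each level perimeter traced with G1 moves after a G0 lift.

; perimeter-only toolpath
G21 ; units = mm
G90 ; absolute positioning
G28 ; home
; layer 1
G0 Z2.8
G0 X0.0 Y0.0
G1 X28.0 Y0.0
G1 X28.0 Y16.8
G1 X0.0 Y16.8
G1 X0.0 Y0.0
; layer 2
G0 Z5.6
G0 X0.0 Y0.0
G1 X28.0 Y0.0
G1 X28.0 Y12.6
G1 X0.0 Y12.6
G1 X0.0 Y0.0
; layer 3
G0 Z8.4
G0 X0.0 Y0.0
G1 X28.0 Y0.0
G1 X28.0 Y8.4
G1 X0.0 Y8.4
G1 X0.0 Y0.0
; layer 4
G0 Z11.2
G0 X0.0 Y0.0
G1 X28.0 Y0.0
G1 X28.0 Y4.2
G1 X0.0 Y4.2
G1 X0.0 Y0.0
M2 ; end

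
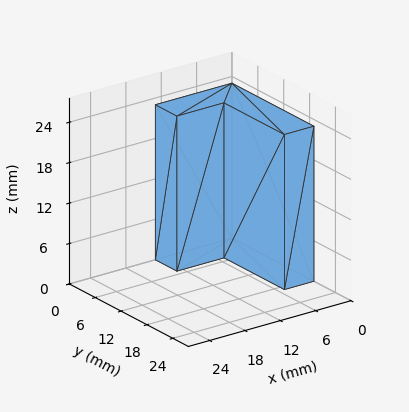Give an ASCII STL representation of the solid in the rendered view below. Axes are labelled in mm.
Reading the render: the shape is an L-shaped prism: outer 13 × 19 mm, arm thicknesses ≈ 5 mm (horizontal) and 5 mm (vertical), extruded 23 mm in z (dimensions read to the nearest mm from the axis ticks). For the STL, each face is triangulated and given an outward normal.

solid part
  facet normal 0.0000 0.0000 -1.0000
    outer loop
      vertex 13.00 5.00 0.00
      vertex 13.00 0.00 0.00
      vertex 0.00 0.00 0.00
    endloop
  endfacet
  facet normal 0.0000 0.0000 -1.0000
    outer loop
      vertex 5.00 5.00 0.00
      vertex 13.00 5.00 0.00
      vertex 0.00 0.00 0.00
    endloop
  endfacet
  facet normal 0.0000 0.0000 -1.0000
    outer loop
      vertex 5.00 19.00 0.00
      vertex 5.00 5.00 0.00
      vertex 0.00 0.00 0.00
    endloop
  endfacet
  facet normal 0.0000 0.0000 -1.0000
    outer loop
      vertex 0.00 19.00 0.00
      vertex 5.00 19.00 0.00
      vertex 0.00 0.00 0.00
    endloop
  endfacet
  facet normal 0.0000 0.0000 1.0000
    outer loop
      vertex 0.00 0.00 23.00
      vertex 13.00 0.00 23.00
      vertex 13.00 5.00 23.00
    endloop
  endfacet
  facet normal 0.0000 0.0000 1.0000
    outer loop
      vertex 0.00 0.00 23.00
      vertex 13.00 5.00 23.00
      vertex 5.00 5.00 23.00
    endloop
  endfacet
  facet normal 0.0000 0.0000 1.0000
    outer loop
      vertex 0.00 0.00 23.00
      vertex 5.00 5.00 23.00
      vertex 5.00 19.00 23.00
    endloop
  endfacet
  facet normal 0.0000 0.0000 1.0000
    outer loop
      vertex 0.00 0.00 23.00
      vertex 5.00 19.00 23.00
      vertex 0.00 19.00 23.00
    endloop
  endfacet
  facet normal 0.0000 -1.0000 0.0000
    outer loop
      vertex 0.00 0.00 0.00
      vertex 13.00 0.00 0.00
      vertex 13.00 0.00 23.00
    endloop
  endfacet
  facet normal 0.0000 -1.0000 0.0000
    outer loop
      vertex 0.00 0.00 0.00
      vertex 13.00 0.00 23.00
      vertex 0.00 0.00 23.00
    endloop
  endfacet
  facet normal 1.0000 0.0000 0.0000
    outer loop
      vertex 13.00 0.00 0.00
      vertex 13.00 5.00 0.00
      vertex 13.00 5.00 23.00
    endloop
  endfacet
  facet normal 1.0000 0.0000 0.0000
    outer loop
      vertex 13.00 0.00 0.00
      vertex 13.00 5.00 23.00
      vertex 13.00 0.00 23.00
    endloop
  endfacet
  facet normal 0.0000 1.0000 0.0000
    outer loop
      vertex 13.00 5.00 0.00
      vertex 5.00 5.00 0.00
      vertex 5.00 5.00 23.00
    endloop
  endfacet
  facet normal 0.0000 1.0000 0.0000
    outer loop
      vertex 13.00 5.00 0.00
      vertex 5.00 5.00 23.00
      vertex 13.00 5.00 23.00
    endloop
  endfacet
  facet normal 1.0000 0.0000 0.0000
    outer loop
      vertex 5.00 5.00 0.00
      vertex 5.00 19.00 0.00
      vertex 5.00 19.00 23.00
    endloop
  endfacet
  facet normal 1.0000 0.0000 0.0000
    outer loop
      vertex 5.00 5.00 0.00
      vertex 5.00 19.00 23.00
      vertex 5.00 5.00 23.00
    endloop
  endfacet
  facet normal 0.0000 1.0000 0.0000
    outer loop
      vertex 5.00 19.00 0.00
      vertex 0.00 19.00 0.00
      vertex 0.00 19.00 23.00
    endloop
  endfacet
  facet normal 0.0000 1.0000 0.0000
    outer loop
      vertex 5.00 19.00 0.00
      vertex 0.00 19.00 23.00
      vertex 5.00 19.00 23.00
    endloop
  endfacet
  facet normal -1.0000 0.0000 0.0000
    outer loop
      vertex 0.00 19.00 0.00
      vertex 0.00 0.00 0.00
      vertex 0.00 0.00 23.00
    endloop
  endfacet
  facet normal -1.0000 0.0000 0.0000
    outer loop
      vertex 0.00 19.00 0.00
      vertex 0.00 0.00 23.00
      vertex 0.00 19.00 23.00
    endloop
  endfacet
endsolid part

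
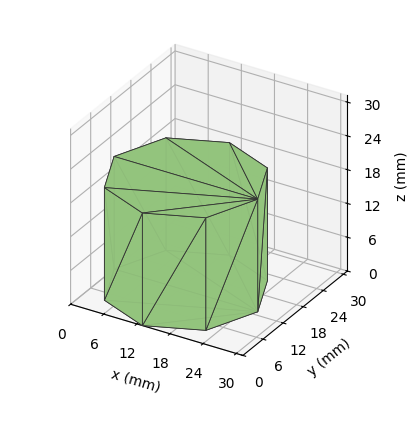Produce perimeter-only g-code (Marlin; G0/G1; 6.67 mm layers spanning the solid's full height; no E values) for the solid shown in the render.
Reading the render: the shape is a regular 8-sided prism (a cylinder approximated with 8 flat sides), circumscribed radius ≈ 13 mm, height ≈ 20 mm (dimensions read to the nearest mm from the axis ticks). For the g-code, the solid's height is divided into equal slices at the stated Δz and each level perimeter traced with G1 moves after a G0 lift.

; perimeter-only toolpath
G21 ; units = mm
G90 ; absolute positioning
G28 ; home
; layer 1
G0 Z6.67
G0 X26.00 Y13.00
G1 X22.19 Y22.19
G1 X13.00 Y26.00
G1 X3.81 Y22.19
G1 X0.00 Y13.00
G1 X3.81 Y3.81
G1 X13.00 Y0.00
G1 X22.19 Y3.81
G1 X26.00 Y13.00
; layer 2
G0 Z13.33
G0 X26.00 Y13.00
G1 X22.19 Y22.19
G1 X13.00 Y26.00
G1 X3.81 Y22.19
G1 X0.00 Y13.00
G1 X3.81 Y3.81
G1 X13.00 Y0.00
G1 X22.19 Y3.81
G1 X26.00 Y13.00
; layer 3
G0 Z20.00
G0 X26.00 Y13.00
G1 X22.19 Y22.19
G1 X13.00 Y26.00
G1 X3.81 Y22.19
G1 X0.00 Y13.00
G1 X3.81 Y3.81
G1 X13.00 Y0.00
G1 X22.19 Y3.81
G1 X26.00 Y13.00
M2 ; end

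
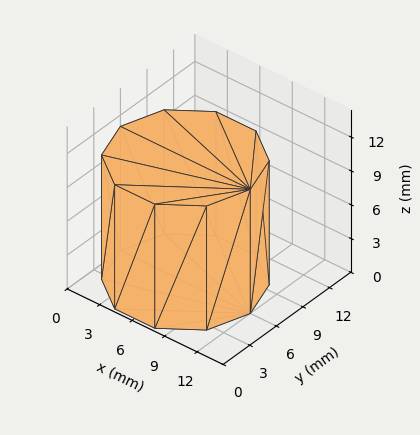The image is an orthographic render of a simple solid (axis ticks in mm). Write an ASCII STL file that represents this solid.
Reading the render: the shape is a regular 10-sided prism (a cylinder approximated with 10 flat sides), circumscribed radius ≈ 6 mm, height ≈ 11 mm (dimensions read to the nearest mm from the axis ticks). For the STL, each face is triangulated and given an outward normal.

solid part
  facet normal 0.0000 0.0000 -1.0000
    outer loop
      vertex 7.854 11.706 0.000
      vertex 10.854 9.527 0.000
      vertex 12.000 6.000 0.000
    endloop
  endfacet
  facet normal 0.0000 0.0000 -1.0000
    outer loop
      vertex 4.146 11.706 0.000
      vertex 7.854 11.706 0.000
      vertex 12.000 6.000 0.000
    endloop
  endfacet
  facet normal 0.0000 0.0000 -1.0000
    outer loop
      vertex 1.146 9.527 0.000
      vertex 4.146 11.706 0.000
      vertex 12.000 6.000 0.000
    endloop
  endfacet
  facet normal 0.0000 0.0000 -1.0000
    outer loop
      vertex 0.000 6.000 0.000
      vertex 1.146 9.527 0.000
      vertex 12.000 6.000 0.000
    endloop
  endfacet
  facet normal 0.0000 0.0000 -1.0000
    outer loop
      vertex 1.146 2.473 0.000
      vertex 0.000 6.000 0.000
      vertex 12.000 6.000 0.000
    endloop
  endfacet
  facet normal 0.0000 0.0000 -1.0000
    outer loop
      vertex 4.146 0.294 0.000
      vertex 1.146 2.473 0.000
      vertex 12.000 6.000 0.000
    endloop
  endfacet
  facet normal 0.0000 0.0000 -1.0000
    outer loop
      vertex 7.854 0.294 0.000
      vertex 4.146 0.294 0.000
      vertex 12.000 6.000 0.000
    endloop
  endfacet
  facet normal 0.0000 0.0000 -1.0000
    outer loop
      vertex 10.854 2.473 0.000
      vertex 7.854 0.294 0.000
      vertex 12.000 6.000 0.000
    endloop
  endfacet
  facet normal 0.0000 0.0000 1.0000
    outer loop
      vertex 12.000 6.000 11.000
      vertex 10.854 9.527 11.000
      vertex 7.854 11.706 11.000
    endloop
  endfacet
  facet normal 0.0000 0.0000 1.0000
    outer loop
      vertex 12.000 6.000 11.000
      vertex 7.854 11.706 11.000
      vertex 4.146 11.706 11.000
    endloop
  endfacet
  facet normal 0.0000 0.0000 1.0000
    outer loop
      vertex 12.000 6.000 11.000
      vertex 4.146 11.706 11.000
      vertex 1.146 9.527 11.000
    endloop
  endfacet
  facet normal 0.0000 0.0000 1.0000
    outer loop
      vertex 12.000 6.000 11.000
      vertex 1.146 9.527 11.000
      vertex 0.000 6.000 11.000
    endloop
  endfacet
  facet normal 0.0000 0.0000 1.0000
    outer loop
      vertex 12.000 6.000 11.000
      vertex 0.000 6.000 11.000
      vertex 1.146 2.473 11.000
    endloop
  endfacet
  facet normal 0.0000 0.0000 1.0000
    outer loop
      vertex 12.000 6.000 11.000
      vertex 1.146 2.473 11.000
      vertex 4.146 0.294 11.000
    endloop
  endfacet
  facet normal 0.0000 0.0000 1.0000
    outer loop
      vertex 12.000 6.000 11.000
      vertex 4.146 0.294 11.000
      vertex 7.854 0.294 11.000
    endloop
  endfacet
  facet normal 0.0000 0.0000 1.0000
    outer loop
      vertex 12.000 6.000 11.000
      vertex 7.854 0.294 11.000
      vertex 10.854 2.473 11.000
    endloop
  endfacet
  facet normal 0.9511 0.3090 0.0000
    outer loop
      vertex 12.000 6.000 0.000
      vertex 10.854 9.527 0.000
      vertex 10.854 9.527 11.000
    endloop
  endfacet
  facet normal 0.9511 0.3090 0.0000
    outer loop
      vertex 12.000 6.000 0.000
      vertex 10.854 9.527 11.000
      vertex 12.000 6.000 11.000
    endloop
  endfacet
  facet normal 0.5877 0.8091 0.0000
    outer loop
      vertex 10.854 9.527 0.000
      vertex 7.854 11.706 0.000
      vertex 7.854 11.706 11.000
    endloop
  endfacet
  facet normal 0.5877 0.8091 0.0000
    outer loop
      vertex 10.854 9.527 0.000
      vertex 7.854 11.706 11.000
      vertex 10.854 9.527 11.000
    endloop
  endfacet
  facet normal 0.0000 1.0000 0.0000
    outer loop
      vertex 7.854 11.706 0.000
      vertex 4.146 11.706 0.000
      vertex 4.146 11.706 11.000
    endloop
  endfacet
  facet normal 0.0000 1.0000 0.0000
    outer loop
      vertex 7.854 11.706 0.000
      vertex 4.146 11.706 11.000
      vertex 7.854 11.706 11.000
    endloop
  endfacet
  facet normal -0.5877 0.8091 0.0000
    outer loop
      vertex 4.146 11.706 0.000
      vertex 1.146 9.527 0.000
      vertex 1.146 9.527 11.000
    endloop
  endfacet
  facet normal -0.5877 0.8091 0.0000
    outer loop
      vertex 4.146 11.706 0.000
      vertex 1.146 9.527 11.000
      vertex 4.146 11.706 11.000
    endloop
  endfacet
  facet normal -0.9511 0.3090 0.0000
    outer loop
      vertex 1.146 9.527 0.000
      vertex 0.000 6.000 0.000
      vertex 0.000 6.000 11.000
    endloop
  endfacet
  facet normal -0.9511 0.3090 0.0000
    outer loop
      vertex 1.146 9.527 0.000
      vertex 0.000 6.000 11.000
      vertex 1.146 9.527 11.000
    endloop
  endfacet
  facet normal -0.9511 -0.3090 0.0000
    outer loop
      vertex 0.000 6.000 0.000
      vertex 1.146 2.473 0.000
      vertex 1.146 2.473 11.000
    endloop
  endfacet
  facet normal -0.9511 -0.3090 0.0000
    outer loop
      vertex 0.000 6.000 0.000
      vertex 1.146 2.473 11.000
      vertex 0.000 6.000 11.000
    endloop
  endfacet
  facet normal -0.5877 -0.8091 0.0000
    outer loop
      vertex 1.146 2.473 0.000
      vertex 4.146 0.294 0.000
      vertex 4.146 0.294 11.000
    endloop
  endfacet
  facet normal -0.5877 -0.8091 0.0000
    outer loop
      vertex 1.146 2.473 0.000
      vertex 4.146 0.294 11.000
      vertex 1.146 2.473 11.000
    endloop
  endfacet
  facet normal 0.0000 -1.0000 0.0000
    outer loop
      vertex 4.146 0.294 0.000
      vertex 7.854 0.294 0.000
      vertex 7.854 0.294 11.000
    endloop
  endfacet
  facet normal 0.0000 -1.0000 0.0000
    outer loop
      vertex 4.146 0.294 0.000
      vertex 7.854 0.294 11.000
      vertex 4.146 0.294 11.000
    endloop
  endfacet
  facet normal 0.5877 -0.8091 0.0000
    outer loop
      vertex 7.854 0.294 0.000
      vertex 10.854 2.473 0.000
      vertex 10.854 2.473 11.000
    endloop
  endfacet
  facet normal 0.5877 -0.8091 0.0000
    outer loop
      vertex 7.854 0.294 0.000
      vertex 10.854 2.473 11.000
      vertex 7.854 0.294 11.000
    endloop
  endfacet
  facet normal 0.9511 -0.3090 0.0000
    outer loop
      vertex 10.854 2.473 0.000
      vertex 12.000 6.000 0.000
      vertex 12.000 6.000 11.000
    endloop
  endfacet
  facet normal 0.9511 -0.3090 0.0000
    outer loop
      vertex 10.854 2.473 0.000
      vertex 12.000 6.000 11.000
      vertex 10.854 2.473 11.000
    endloop
  endfacet
endsolid part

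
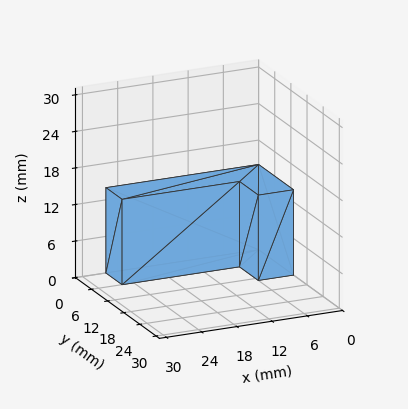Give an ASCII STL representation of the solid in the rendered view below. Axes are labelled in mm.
Reading the render: the shape is an L-shaped prism: outer 26 × 13 mm, arm thicknesses ≈ 6 mm (horizontal) and 6 mm (vertical), extruded 14 mm in z (dimensions read to the nearest mm from the axis ticks). For the STL, each face is triangulated and given an outward normal.

solid part
  facet normal 0.0000 0.0000 -1.0000
    outer loop
      vertex 26.0 6.0 0.0
      vertex 26.0 0.0 0.0
      vertex 0.0 0.0 0.0
    endloop
  endfacet
  facet normal 0.0000 0.0000 -1.0000
    outer loop
      vertex 6.0 6.0 0.0
      vertex 26.0 6.0 0.0
      vertex 0.0 0.0 0.0
    endloop
  endfacet
  facet normal 0.0000 0.0000 -1.0000
    outer loop
      vertex 6.0 13.0 0.0
      vertex 6.0 6.0 0.0
      vertex 0.0 0.0 0.0
    endloop
  endfacet
  facet normal 0.0000 0.0000 -1.0000
    outer loop
      vertex 0.0 13.0 0.0
      vertex 6.0 13.0 0.0
      vertex 0.0 0.0 0.0
    endloop
  endfacet
  facet normal 0.0000 0.0000 1.0000
    outer loop
      vertex 0.0 0.0 14.0
      vertex 26.0 0.0 14.0
      vertex 26.0 6.0 14.0
    endloop
  endfacet
  facet normal 0.0000 0.0000 1.0000
    outer loop
      vertex 0.0 0.0 14.0
      vertex 26.0 6.0 14.0
      vertex 6.0 6.0 14.0
    endloop
  endfacet
  facet normal 0.0000 0.0000 1.0000
    outer loop
      vertex 0.0 0.0 14.0
      vertex 6.0 6.0 14.0
      vertex 6.0 13.0 14.0
    endloop
  endfacet
  facet normal 0.0000 0.0000 1.0000
    outer loop
      vertex 0.0 0.0 14.0
      vertex 6.0 13.0 14.0
      vertex 0.0 13.0 14.0
    endloop
  endfacet
  facet normal 0.0000 -1.0000 0.0000
    outer loop
      vertex 0.0 0.0 0.0
      vertex 26.0 0.0 0.0
      vertex 26.0 0.0 14.0
    endloop
  endfacet
  facet normal 0.0000 -1.0000 0.0000
    outer loop
      vertex 0.0 0.0 0.0
      vertex 26.0 0.0 14.0
      vertex 0.0 0.0 14.0
    endloop
  endfacet
  facet normal 1.0000 0.0000 0.0000
    outer loop
      vertex 26.0 0.0 0.0
      vertex 26.0 6.0 0.0
      vertex 26.0 6.0 14.0
    endloop
  endfacet
  facet normal 1.0000 0.0000 0.0000
    outer loop
      vertex 26.0 0.0 0.0
      vertex 26.0 6.0 14.0
      vertex 26.0 0.0 14.0
    endloop
  endfacet
  facet normal 0.0000 1.0000 0.0000
    outer loop
      vertex 26.0 6.0 0.0
      vertex 6.0 6.0 0.0
      vertex 6.0 6.0 14.0
    endloop
  endfacet
  facet normal 0.0000 1.0000 0.0000
    outer loop
      vertex 26.0 6.0 0.0
      vertex 6.0 6.0 14.0
      vertex 26.0 6.0 14.0
    endloop
  endfacet
  facet normal 1.0000 0.0000 0.0000
    outer loop
      vertex 6.0 6.0 0.0
      vertex 6.0 13.0 0.0
      vertex 6.0 13.0 14.0
    endloop
  endfacet
  facet normal 1.0000 0.0000 0.0000
    outer loop
      vertex 6.0 6.0 0.0
      vertex 6.0 13.0 14.0
      vertex 6.0 6.0 14.0
    endloop
  endfacet
  facet normal 0.0000 1.0000 0.0000
    outer loop
      vertex 6.0 13.0 0.0
      vertex 0.0 13.0 0.0
      vertex 0.0 13.0 14.0
    endloop
  endfacet
  facet normal 0.0000 1.0000 0.0000
    outer loop
      vertex 6.0 13.0 0.0
      vertex 0.0 13.0 14.0
      vertex 6.0 13.0 14.0
    endloop
  endfacet
  facet normal -1.0000 0.0000 0.0000
    outer loop
      vertex 0.0 13.0 0.0
      vertex 0.0 0.0 0.0
      vertex 0.0 0.0 14.0
    endloop
  endfacet
  facet normal -1.0000 0.0000 0.0000
    outer loop
      vertex 0.0 13.0 0.0
      vertex 0.0 0.0 14.0
      vertex 0.0 13.0 14.0
    endloop
  endfacet
endsolid part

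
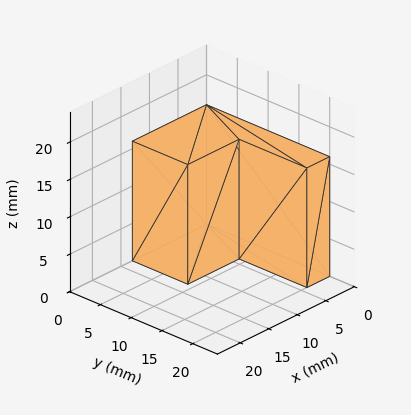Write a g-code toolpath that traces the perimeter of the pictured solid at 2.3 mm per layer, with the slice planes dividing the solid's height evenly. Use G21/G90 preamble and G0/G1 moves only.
Reading the render: the shape is an L-shaped prism: outer 13 × 20 mm, arm thicknesses ≈ 9 mm (horizontal) and 4 mm (vertical), extruded 16 mm in z (dimensions read to the nearest mm from the axis ticks). For the g-code, the solid's height is divided into equal slices at the stated Δz and each level perimeter traced with G1 moves after a G0 lift.

; perimeter-only toolpath
G21 ; units = mm
G90 ; absolute positioning
G28 ; home
; layer 1
G0 Z2.3
G0 X0.0 Y0.0
G1 X13.0 Y0.0
G1 X13.0 Y9.0
G1 X4.0 Y9.0
G1 X4.0 Y20.0
G1 X0.0 Y20.0
G1 X0.0 Y0.0
; layer 2
G0 Z4.6
G0 X0.0 Y0.0
G1 X13.0 Y0.0
G1 X13.0 Y9.0
G1 X4.0 Y9.0
G1 X4.0 Y20.0
G1 X0.0 Y20.0
G1 X0.0 Y0.0
; layer 3
G0 Z6.9
G0 X0.0 Y0.0
G1 X13.0 Y0.0
G1 X13.0 Y9.0
G1 X4.0 Y9.0
G1 X4.0 Y20.0
G1 X0.0 Y20.0
G1 X0.0 Y0.0
; layer 4
G0 Z9.1
G0 X0.0 Y0.0
G1 X13.0 Y0.0
G1 X13.0 Y9.0
G1 X4.0 Y9.0
G1 X4.0 Y20.0
G1 X0.0 Y20.0
G1 X0.0 Y0.0
; layer 5
G0 Z11.4
G0 X0.0 Y0.0
G1 X13.0 Y0.0
G1 X13.0 Y9.0
G1 X4.0 Y9.0
G1 X4.0 Y20.0
G1 X0.0 Y20.0
G1 X0.0 Y0.0
; layer 6
G0 Z13.7
G0 X0.0 Y0.0
G1 X13.0 Y0.0
G1 X13.0 Y9.0
G1 X4.0 Y9.0
G1 X4.0 Y20.0
G1 X0.0 Y20.0
G1 X0.0 Y0.0
; layer 7
G0 Z16.0
G0 X0.0 Y0.0
G1 X13.0 Y0.0
G1 X13.0 Y9.0
G1 X4.0 Y9.0
G1 X4.0 Y20.0
G1 X0.0 Y20.0
G1 X0.0 Y0.0
M2 ; end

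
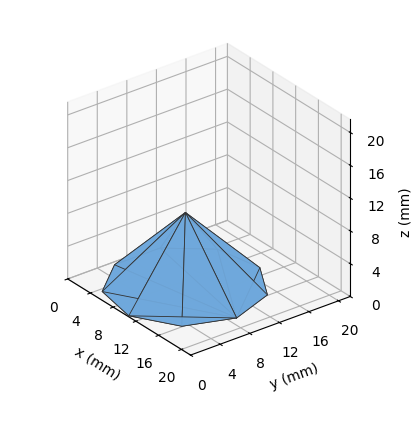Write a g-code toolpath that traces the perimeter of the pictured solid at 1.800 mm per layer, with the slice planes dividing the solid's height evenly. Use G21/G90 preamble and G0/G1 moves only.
Reading the render: the shape is a regular 9-sided pyramid, base circumscribed radius ≈ 9 mm, apex at z ≈ 9 mm (dimensions read to the nearest mm from the axis ticks). For the g-code, the solid's height is divided into equal slices at the stated Δz and each level perimeter traced with G1 moves after a G0 lift.

; perimeter-only toolpath
G21 ; units = mm
G90 ; absolute positioning
G28 ; home
; layer 1
G0 Z1.800
G0 X16.200 Y9.000
G1 X14.515 Y13.628
G1 X10.250 Y16.090
G1 X5.400 Y15.235
G1 X2.234 Y11.462
G1 X2.234 Y6.538
G1 X5.400 Y2.765
G1 X10.250 Y1.910
G1 X14.515 Y4.372
G1 X16.200 Y9.000
; layer 2
G0 Z3.600
G0 X14.400 Y9.000
G1 X13.136 Y12.471
G1 X9.938 Y14.318
G1 X6.300 Y13.676
G1 X3.926 Y10.847
G1 X3.926 Y7.153
G1 X6.300 Y4.324
G1 X9.938 Y3.682
G1 X13.136 Y5.529
G1 X14.400 Y9.000
; layer 3
G0 Z5.400
G0 X12.600 Y9.000
G1 X11.758 Y11.314
G1 X9.625 Y12.545
G1 X7.200 Y12.118
G1 X5.617 Y10.231
G1 X5.617 Y7.769
G1 X7.200 Y5.882
G1 X9.625 Y5.455
G1 X11.758 Y6.686
G1 X12.600 Y9.000
; layer 4
G0 Z7.200
G0 X10.800 Y9.000
G1 X10.379 Y10.157
G1 X9.313 Y10.773
G1 X8.100 Y10.559
G1 X7.309 Y9.616
G1 X7.309 Y8.384
G1 X8.100 Y7.441
G1 X9.313 Y7.227
G1 X10.379 Y7.843
G1 X10.800 Y9.000
M2 ; end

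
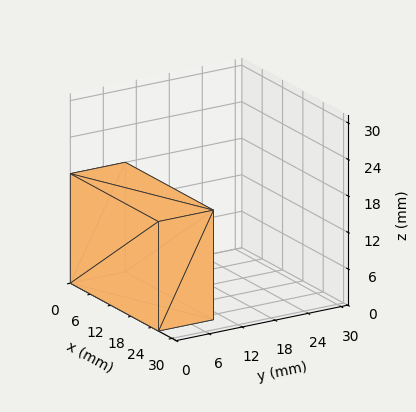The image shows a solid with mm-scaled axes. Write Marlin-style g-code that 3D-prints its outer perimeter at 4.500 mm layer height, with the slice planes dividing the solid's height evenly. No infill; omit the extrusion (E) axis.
Reading the render: the shape is a rectangular box, roughly 26 × 10 mm footprint and 18 mm tall (dimensions read to the nearest mm from the axis ticks). For the g-code, the solid's height is divided into equal slices at the stated Δz and each level perimeter traced with G1 moves after a G0 lift.

; perimeter-only toolpath
G21 ; units = mm
G90 ; absolute positioning
G28 ; home
; layer 1
G0 Z4.500
G0 X0.000 Y0.000
G1 X26.000 Y0.000
G1 X26.000 Y10.000
G1 X0.000 Y10.000
G1 X0.000 Y0.000
; layer 2
G0 Z9.000
G0 X0.000 Y0.000
G1 X26.000 Y0.000
G1 X26.000 Y10.000
G1 X0.000 Y10.000
G1 X0.000 Y0.000
; layer 3
G0 Z13.500
G0 X0.000 Y0.000
G1 X26.000 Y0.000
G1 X26.000 Y10.000
G1 X0.000 Y10.000
G1 X0.000 Y0.000
; layer 4
G0 Z18.000
G0 X0.000 Y0.000
G1 X26.000 Y0.000
G1 X26.000 Y10.000
G1 X0.000 Y10.000
G1 X0.000 Y0.000
M2 ; end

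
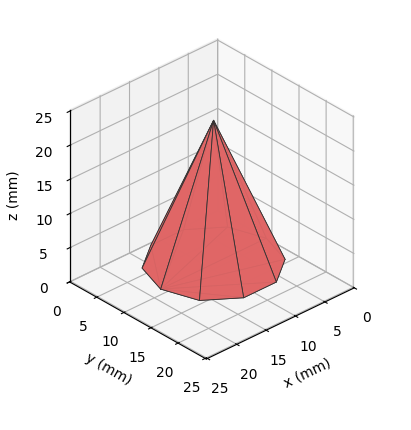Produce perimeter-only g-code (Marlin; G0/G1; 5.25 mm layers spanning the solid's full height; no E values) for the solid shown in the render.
Reading the render: the shape is a regular 10-sided pyramid, base circumscribed radius ≈ 9 mm, apex at z ≈ 21 mm (dimensions read to the nearest mm from the axis ticks). For the g-code, the solid's height is divided into equal slices at the stated Δz and each level perimeter traced with G1 moves after a G0 lift.

; perimeter-only toolpath
G21 ; units = mm
G90 ; absolute positioning
G28 ; home
; layer 1
G0 Z5.25
G0 X15.75 Y9.00
G1 X14.46 Y12.97
G1 X11.08 Y15.42
G1 X6.92 Y15.42
G1 X3.54 Y12.97
G1 X2.25 Y9.00
G1 X3.54 Y5.03
G1 X6.92 Y2.58
G1 X11.08 Y2.58
G1 X14.46 Y5.03
G1 X15.75 Y9.00
; layer 2
G0 Z10.50
G0 X13.50 Y9.00
G1 X12.64 Y11.64
G1 X10.39 Y13.28
G1 X7.61 Y13.28
G1 X5.36 Y11.64
G1 X4.50 Y9.00
G1 X5.36 Y6.36
G1 X7.61 Y4.72
G1 X10.39 Y4.72
G1 X12.64 Y6.36
G1 X13.50 Y9.00
; layer 3
G0 Z15.75
G0 X11.25 Y9.00
G1 X10.82 Y10.32
G1 X9.70 Y11.14
G1 X8.30 Y11.14
G1 X7.18 Y10.32
G1 X6.75 Y9.00
G1 X7.18 Y7.68
G1 X8.30 Y6.86
G1 X9.70 Y6.86
G1 X10.82 Y7.68
G1 X11.25 Y9.00
M2 ; end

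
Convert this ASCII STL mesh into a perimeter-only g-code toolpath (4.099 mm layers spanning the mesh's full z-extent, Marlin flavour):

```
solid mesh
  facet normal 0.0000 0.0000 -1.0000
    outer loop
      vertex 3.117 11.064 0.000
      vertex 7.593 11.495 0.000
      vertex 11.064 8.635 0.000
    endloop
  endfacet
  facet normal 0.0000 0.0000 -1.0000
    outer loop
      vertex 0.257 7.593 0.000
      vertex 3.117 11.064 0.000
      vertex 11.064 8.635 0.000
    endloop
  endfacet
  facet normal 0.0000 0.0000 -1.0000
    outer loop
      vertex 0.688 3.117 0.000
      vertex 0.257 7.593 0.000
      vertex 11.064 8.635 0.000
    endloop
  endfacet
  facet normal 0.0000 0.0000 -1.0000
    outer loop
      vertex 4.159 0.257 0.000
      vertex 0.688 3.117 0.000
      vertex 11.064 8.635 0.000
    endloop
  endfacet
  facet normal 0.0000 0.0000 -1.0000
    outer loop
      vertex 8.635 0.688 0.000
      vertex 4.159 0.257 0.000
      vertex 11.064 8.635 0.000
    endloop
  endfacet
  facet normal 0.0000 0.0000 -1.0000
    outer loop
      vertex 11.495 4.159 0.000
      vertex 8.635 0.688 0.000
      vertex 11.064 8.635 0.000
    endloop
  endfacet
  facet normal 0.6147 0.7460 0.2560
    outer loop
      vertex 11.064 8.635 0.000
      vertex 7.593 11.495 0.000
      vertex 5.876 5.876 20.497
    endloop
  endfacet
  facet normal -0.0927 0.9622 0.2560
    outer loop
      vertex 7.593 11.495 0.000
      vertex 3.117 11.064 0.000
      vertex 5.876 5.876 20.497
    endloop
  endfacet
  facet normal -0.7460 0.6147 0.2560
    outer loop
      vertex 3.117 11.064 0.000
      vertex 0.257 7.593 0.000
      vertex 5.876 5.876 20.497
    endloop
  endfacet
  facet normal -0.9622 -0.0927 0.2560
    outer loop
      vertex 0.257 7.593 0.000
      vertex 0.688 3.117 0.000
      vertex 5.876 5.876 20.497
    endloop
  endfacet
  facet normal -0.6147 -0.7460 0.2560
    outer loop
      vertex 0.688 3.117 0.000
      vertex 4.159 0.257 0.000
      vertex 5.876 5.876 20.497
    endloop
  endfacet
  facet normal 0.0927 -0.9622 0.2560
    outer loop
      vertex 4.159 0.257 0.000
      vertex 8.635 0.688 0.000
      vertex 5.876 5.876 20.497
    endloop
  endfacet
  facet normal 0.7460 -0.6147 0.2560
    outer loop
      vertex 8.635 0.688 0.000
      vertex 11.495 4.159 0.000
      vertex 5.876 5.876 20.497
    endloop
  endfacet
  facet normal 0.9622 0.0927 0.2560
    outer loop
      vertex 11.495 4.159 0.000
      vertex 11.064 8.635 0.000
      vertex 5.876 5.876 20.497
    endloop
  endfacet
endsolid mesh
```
; perimeter-only toolpath
G21 ; units = mm
G90 ; absolute positioning
G28 ; home
; layer 1
G0 Z4.099
G0 X10.026 Y8.083
G1 X7.250 Y10.371
G1 X3.669 Y10.026
G1 X1.381 Y7.250
G1 X1.726 Y3.669
G1 X4.502 Y1.381
G1 X8.083 Y1.726
G1 X10.371 Y4.502
G1 X10.026 Y8.083
; layer 2
G0 Z8.199
G0 X8.989 Y7.531
G1 X6.906 Y9.247
G1 X4.221 Y8.989
G1 X2.505 Y6.906
G1 X2.763 Y4.221
G1 X4.846 Y2.505
G1 X7.531 Y2.763
G1 X9.247 Y4.846
G1 X8.989 Y7.531
; layer 3
G0 Z12.298
G0 X7.951 Y6.980
G1 X6.563 Y8.124
G1 X4.772 Y7.951
G1 X3.628 Y6.563
G1 X3.801 Y4.772
G1 X5.189 Y3.628
G1 X6.980 Y3.801
G1 X8.124 Y5.189
G1 X7.951 Y6.980
; layer 4
G0 Z16.398
G0 X6.914 Y6.428
G1 X6.219 Y7.000
G1 X5.324 Y6.914
G1 X4.752 Y6.219
G1 X4.838 Y5.324
G1 X5.533 Y4.752
G1 X6.428 Y4.838
G1 X7.000 Y5.533
G1 X6.914 Y6.428
M2 ; end

The solid is a regular 8-sided pyramid, base circumscribed radius ≈ 5.88 mm, apex at z ≈ 20.5 mm. Slicing at Δz = 4.099 mm — 5 equal slices spanning the solid's height, so layer i sits at z = i·h/5 — gives 4 non-empty perimeters. Each is a 8-segment closed polygon; G0 lifts to the layer z and rapids to the start vertex, then G1 traces the edges. The cross-section shrinks linearly with z (the slice at the apex is degenerate and omitted).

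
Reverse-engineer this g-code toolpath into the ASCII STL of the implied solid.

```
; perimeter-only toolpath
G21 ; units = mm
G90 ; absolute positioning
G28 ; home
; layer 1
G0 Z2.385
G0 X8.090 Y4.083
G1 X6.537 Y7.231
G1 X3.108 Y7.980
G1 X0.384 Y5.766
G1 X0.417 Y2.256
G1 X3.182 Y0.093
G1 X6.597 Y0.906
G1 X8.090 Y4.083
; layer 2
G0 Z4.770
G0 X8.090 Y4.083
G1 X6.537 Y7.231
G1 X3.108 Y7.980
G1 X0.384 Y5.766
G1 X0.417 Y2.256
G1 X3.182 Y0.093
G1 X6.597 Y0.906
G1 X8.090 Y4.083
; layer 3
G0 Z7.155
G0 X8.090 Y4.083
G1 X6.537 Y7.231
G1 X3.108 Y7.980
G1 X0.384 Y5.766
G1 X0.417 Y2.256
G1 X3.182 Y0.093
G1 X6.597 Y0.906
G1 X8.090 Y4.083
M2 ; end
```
solid part
  facet normal 0.0000 0.0000 -1.0000
    outer loop
      vertex 3.108 7.980 0.000
      vertex 6.537 7.231 0.000
      vertex 8.090 4.083 0.000
    endloop
  endfacet
  facet normal 0.0000 0.0000 -1.0000
    outer loop
      vertex 0.384 5.766 0.000
      vertex 3.108 7.980 0.000
      vertex 8.090 4.083 0.000
    endloop
  endfacet
  facet normal 0.0000 0.0000 -1.0000
    outer loop
      vertex 0.417 2.256 0.000
      vertex 0.384 5.766 0.000
      vertex 8.090 4.083 0.000
    endloop
  endfacet
  facet normal 0.0000 0.0000 -1.0000
    outer loop
      vertex 3.182 0.093 0.000
      vertex 0.417 2.256 0.000
      vertex 8.090 4.083 0.000
    endloop
  endfacet
  facet normal 0.0000 0.0000 -1.0000
    outer loop
      vertex 6.597 0.906 0.000
      vertex 3.182 0.093 0.000
      vertex 8.090 4.083 0.000
    endloop
  endfacet
  facet normal 0.0000 0.0000 1.0000
    outer loop
      vertex 8.090 4.083 7.155
      vertex 6.537 7.231 7.155
      vertex 3.108 7.980 7.155
    endloop
  endfacet
  facet normal 0.0000 0.0000 1.0000
    outer loop
      vertex 8.090 4.083 7.155
      vertex 3.108 7.980 7.155
      vertex 0.384 5.766 7.155
    endloop
  endfacet
  facet normal 0.0000 0.0000 1.0000
    outer loop
      vertex 8.090 4.083 7.155
      vertex 0.384 5.766 7.155
      vertex 0.417 2.256 7.155
    endloop
  endfacet
  facet normal 0.0000 0.0000 1.0000
    outer loop
      vertex 8.090 4.083 7.155
      vertex 0.417 2.256 7.155
      vertex 3.182 0.093 7.155
    endloop
  endfacet
  facet normal 0.0000 0.0000 1.0000
    outer loop
      vertex 8.090 4.083 7.155
      vertex 3.182 0.093 7.155
      vertex 6.597 0.906 7.155
    endloop
  endfacet
  facet normal 0.8968 0.4424 0.0000
    outer loop
      vertex 8.090 4.083 0.000
      vertex 6.537 7.231 0.000
      vertex 6.537 7.231 7.155
    endloop
  endfacet
  facet normal 0.8968 0.4424 0.0000
    outer loop
      vertex 8.090 4.083 0.000
      vertex 6.537 7.231 7.155
      vertex 8.090 4.083 7.155
    endloop
  endfacet
  facet normal 0.2134 0.9770 0.0000
    outer loop
      vertex 6.537 7.231 0.000
      vertex 3.108 7.980 0.000
      vertex 3.108 7.980 7.155
    endloop
  endfacet
  facet normal 0.2134 0.9770 0.0000
    outer loop
      vertex 6.537 7.231 0.000
      vertex 3.108 7.980 7.155
      vertex 6.537 7.231 7.155
    endloop
  endfacet
  facet normal -0.6307 0.7760 0.0000
    outer loop
      vertex 3.108 7.980 0.000
      vertex 0.384 5.766 0.000
      vertex 0.384 5.766 7.155
    endloop
  endfacet
  facet normal -0.6307 0.7760 0.0000
    outer loop
      vertex 3.108 7.980 0.000
      vertex 0.384 5.766 7.155
      vertex 3.108 7.980 7.155
    endloop
  endfacet
  facet normal -1.0000 -0.0094 0.0000
    outer loop
      vertex 0.384 5.766 0.000
      vertex 0.417 2.256 0.000
      vertex 0.417 2.256 7.155
    endloop
  endfacet
  facet normal -1.0000 -0.0094 0.0000
    outer loop
      vertex 0.384 5.766 0.000
      vertex 0.417 2.256 7.155
      vertex 0.384 5.766 7.155
    endloop
  endfacet
  facet normal -0.6161 -0.7876 0.0000
    outer loop
      vertex 0.417 2.256 0.000
      vertex 3.182 0.093 0.000
      vertex 3.182 0.093 7.155
    endloop
  endfacet
  facet normal -0.6161 -0.7876 0.0000
    outer loop
      vertex 0.417 2.256 0.000
      vertex 3.182 0.093 7.155
      vertex 0.417 2.256 7.155
    endloop
  endfacet
  facet normal 0.2316 -0.9728 0.0000
    outer loop
      vertex 3.182 0.093 0.000
      vertex 6.597 0.906 0.000
      vertex 6.597 0.906 7.155
    endloop
  endfacet
  facet normal 0.2316 -0.9728 0.0000
    outer loop
      vertex 3.182 0.093 0.000
      vertex 6.597 0.906 7.155
      vertex 3.182 0.093 7.155
    endloop
  endfacet
  facet normal 0.9050 -0.4253 0.0000
    outer loop
      vertex 6.597 0.906 0.000
      vertex 8.090 4.083 0.000
      vertex 8.090 4.083 7.155
    endloop
  endfacet
  facet normal 0.9050 -0.4253 0.0000
    outer loop
      vertex 6.597 0.906 0.000
      vertex 8.090 4.083 7.155
      vertex 6.597 0.906 7.155
    endloop
  endfacet
endsolid part

The G0 Z moves step by Δz≈2.385 mm. Every layer's G1 loop is the same polygon, so the solid is a straight extrusion of it from z=0 to z≈7.16. Closing with flat bottom and top caps and triangulating gives 24 facets — a regular 7-sided prism (a cylinder approximated with 7 flat sides), circumscribed radius ≈ 4.04 mm, height ≈ 7.16 mm.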